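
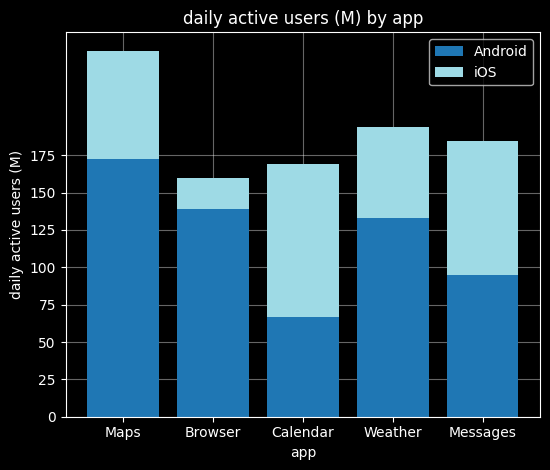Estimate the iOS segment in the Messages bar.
≈ 75

iOS top ≈ 175, bottom ≈ 100; segment ≈ 75.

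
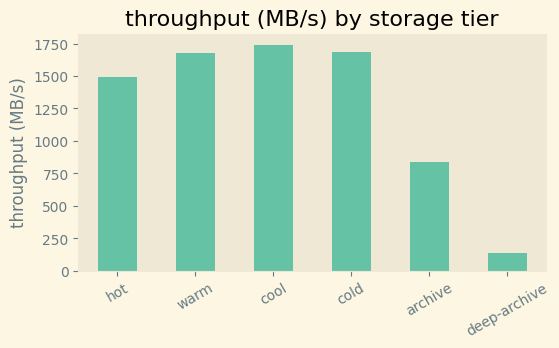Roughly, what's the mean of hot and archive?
≈ 1100

(1400 + 800) / 2 ≈ 1100.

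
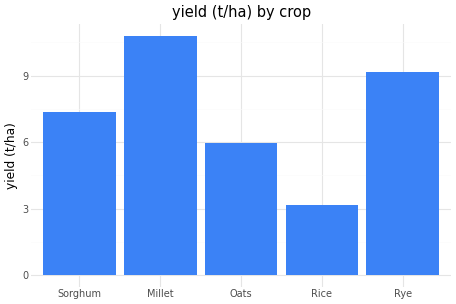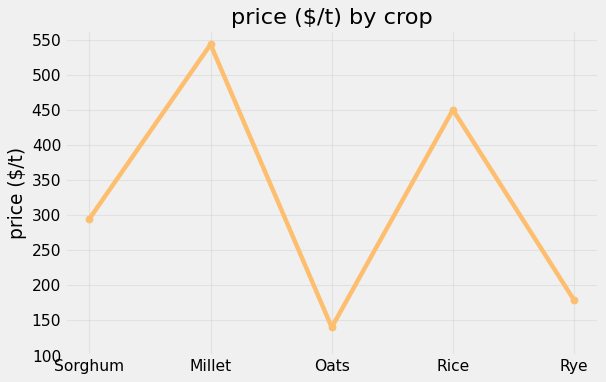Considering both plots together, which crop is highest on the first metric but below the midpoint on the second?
Rye

Chart 2 median price ($/t) ≈ 300; below-median crops: Oats, Rye. Among those, Rye has the highest yield (t/ha) (≈ 9).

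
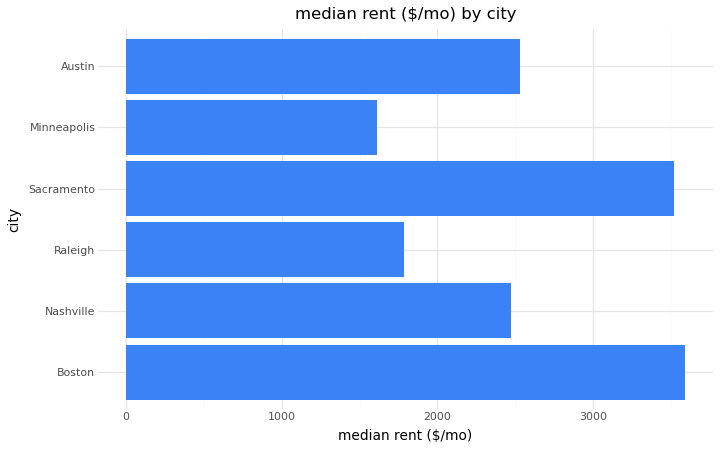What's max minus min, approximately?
Max Boston ≈ 3500, min Minneapolis ≈ 1500; range ≈ 2000.

≈ 2000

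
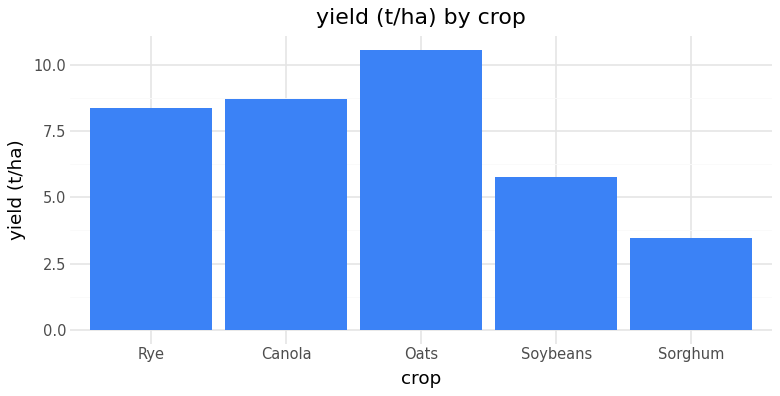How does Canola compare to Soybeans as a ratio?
≈ 1.5×

Canola ≈ 9, Soybeans ≈ 6; 9/6 ≈ 1.5.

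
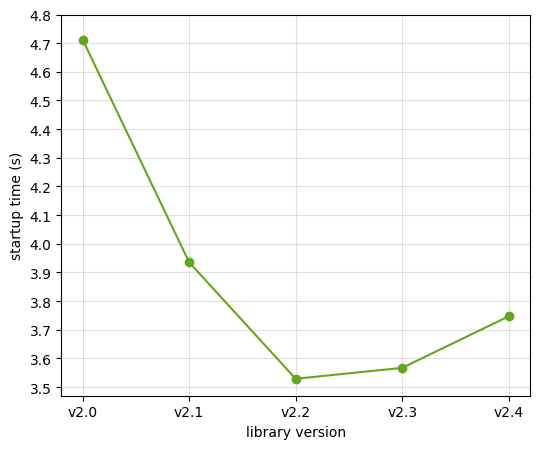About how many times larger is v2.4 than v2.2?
v2.4 ≈ 3.7, v2.2 ≈ 3.5; 3.7/3.5 ≈ 1.06.

≈ 1.06×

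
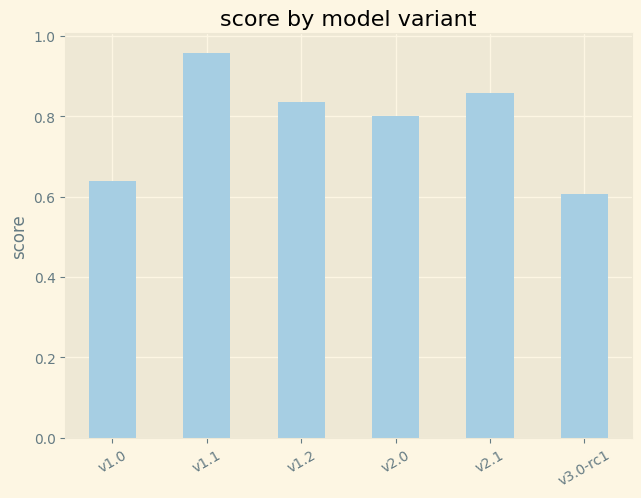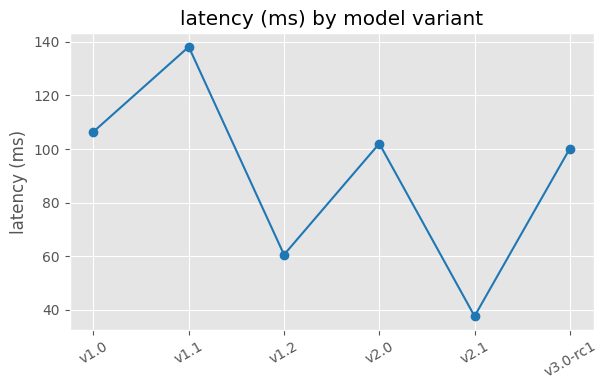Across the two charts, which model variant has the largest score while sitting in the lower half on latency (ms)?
Chart 2 median latency (ms) ≈ 100; below-median model variants: v1.2, v2.1, v3.0-rc1. Among those, v2.1 has the highest score (≈ 0.9).

v2.1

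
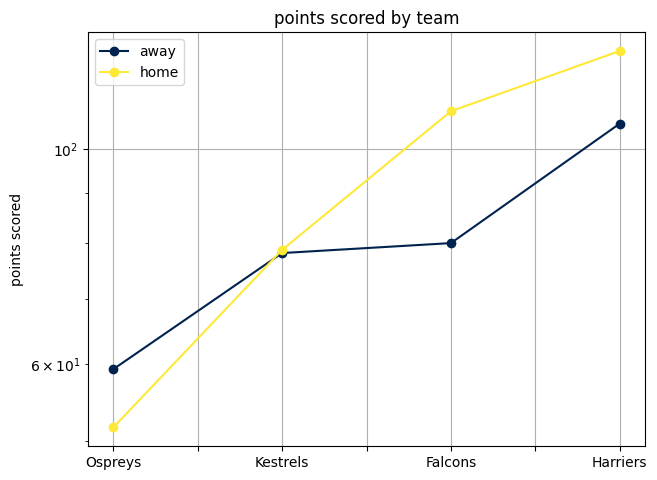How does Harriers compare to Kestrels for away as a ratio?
≈ 1.38×

Harriers ≈ 110, Kestrels ≈ 80; 110/80 ≈ 1.38.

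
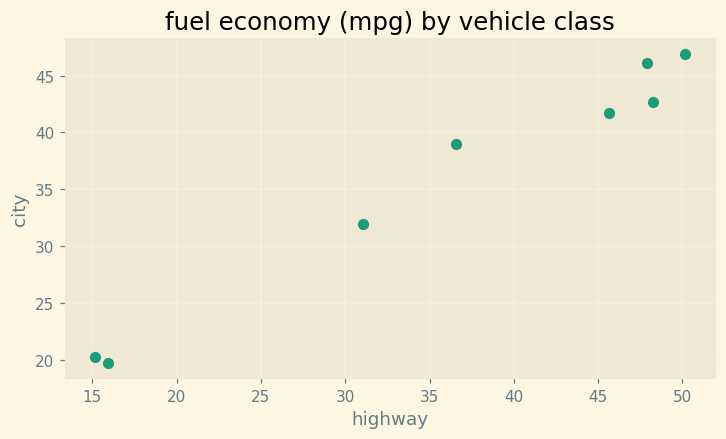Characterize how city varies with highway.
Points are positively correlated; strong (|r| ≈ 1.0).

positive, strong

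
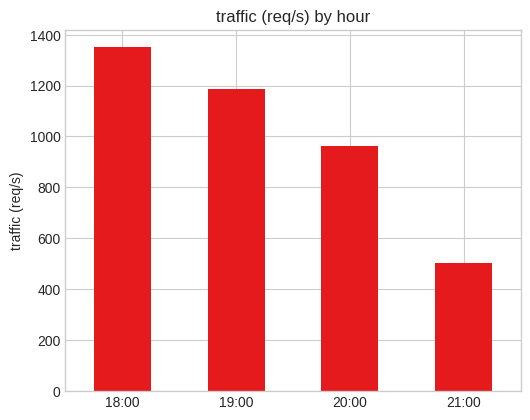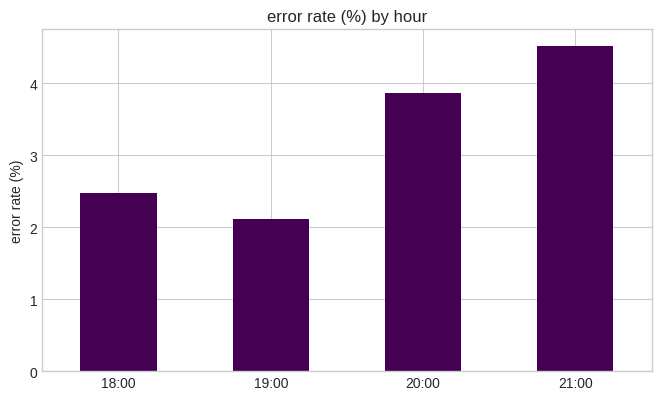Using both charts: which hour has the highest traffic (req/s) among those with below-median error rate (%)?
Chart 2 median error rate (%) ≈ 3; below-median hours: 18:00, 19:00. Among those, 18:00 has the highest traffic (req/s) (≈ 1400).

18:00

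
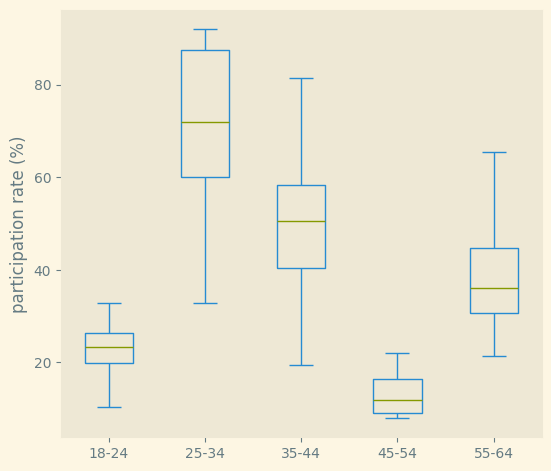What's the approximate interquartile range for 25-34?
≈ 30

Q3 ≈ 90, Q1 ≈ 60; IQR ≈ 30.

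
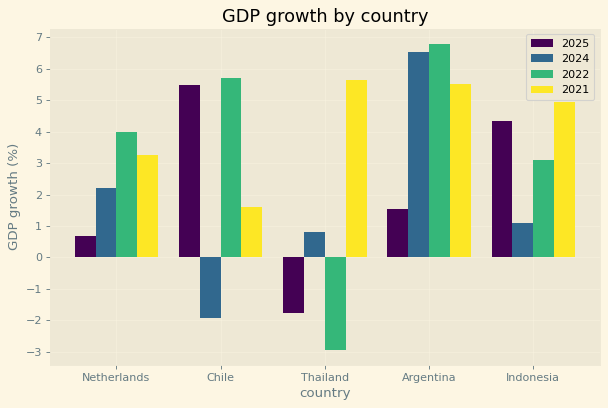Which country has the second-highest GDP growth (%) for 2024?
Netherlands

Top 3 for 2024: Argentina ≈ 7, Netherlands ≈ 2, Indonesia ≈ 1.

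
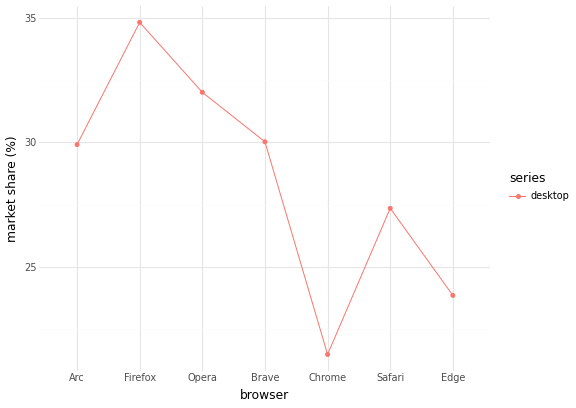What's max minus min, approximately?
Max Firefox ≈ 34, min Chrome ≈ 22; range ≈ 12.

≈ 12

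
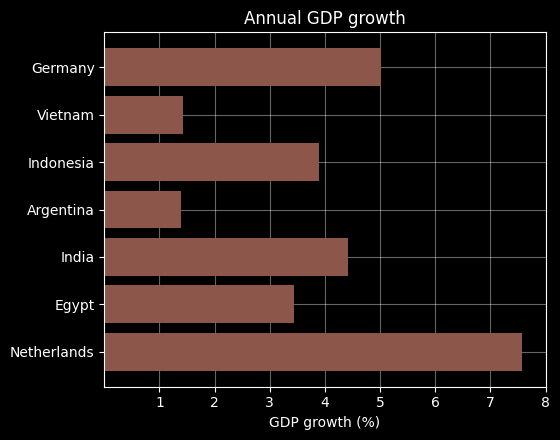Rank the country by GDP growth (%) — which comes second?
Top 3: Netherlands ≈ 8, Germany ≈ 5, India ≈ 4.

Germany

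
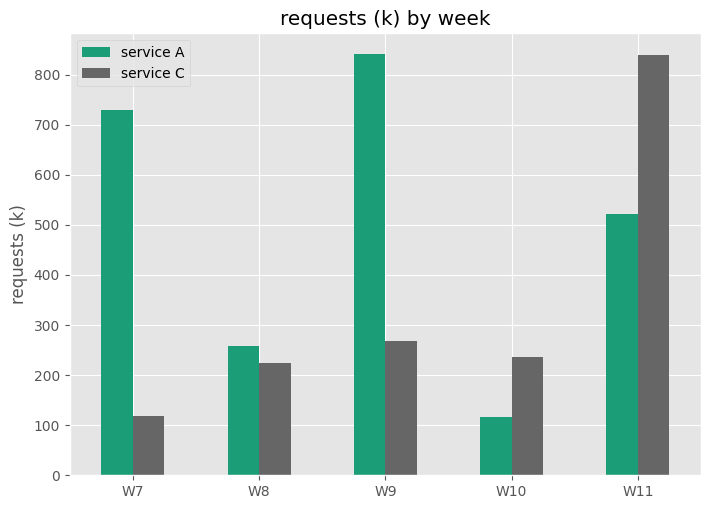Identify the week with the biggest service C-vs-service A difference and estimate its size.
W7, ≈ 600 k

W7: service C ≈ 100, service A ≈ 700 → gap ≈ 600. Next-largest (W9) is only ≈ 500.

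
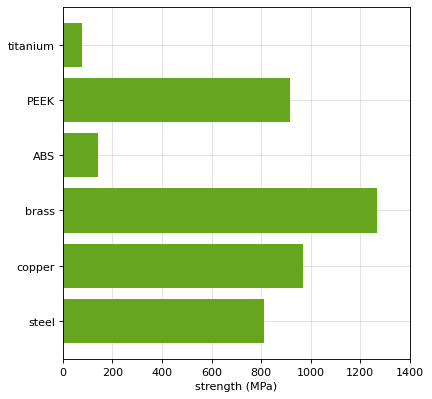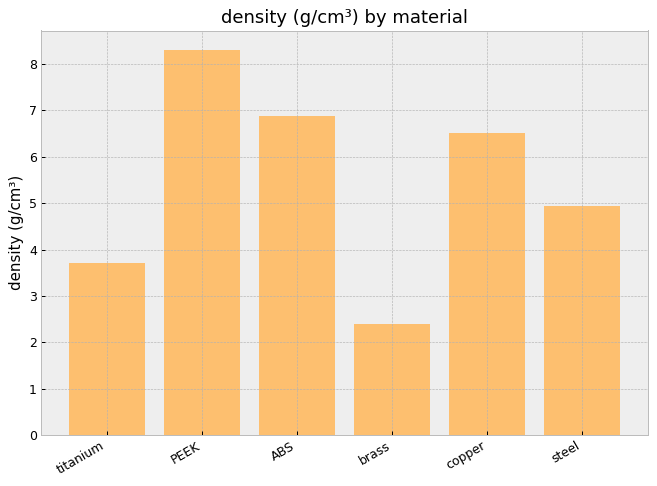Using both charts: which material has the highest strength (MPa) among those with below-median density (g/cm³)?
brass

Chart 2 median density (g/cm³) ≈ 6; below-median materials: titanium, brass, steel. Among those, brass has the highest strength (MPa) (≈ 1200).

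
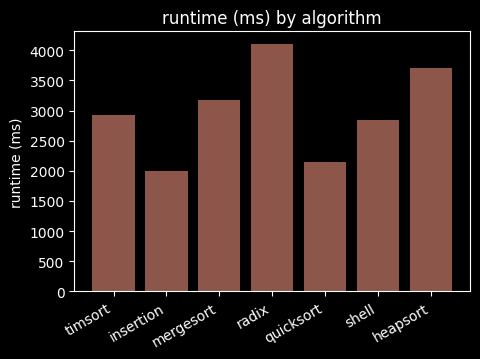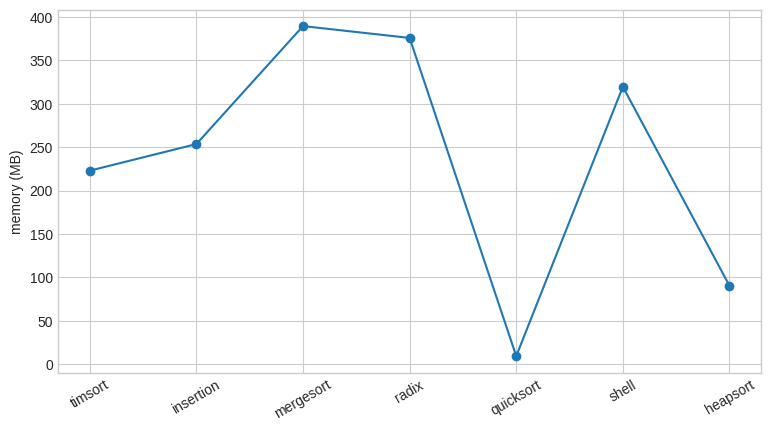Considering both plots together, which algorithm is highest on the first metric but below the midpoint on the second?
heapsort

Chart 2 median memory (MB) ≈ 250; below-median algorithms: timsort, quicksort, heapsort. Among those, heapsort has the highest runtime (ms) (≈ 3500).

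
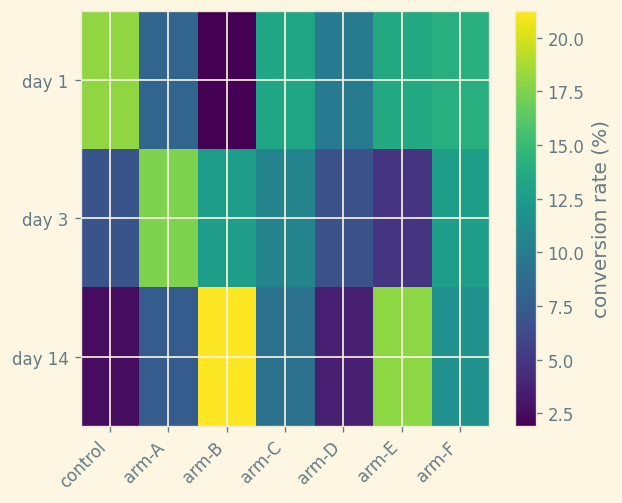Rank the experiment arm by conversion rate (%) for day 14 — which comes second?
Top 3 for day 14: arm-B ≈ 22, arm-E ≈ 18, arm-F ≈ 12.

arm-E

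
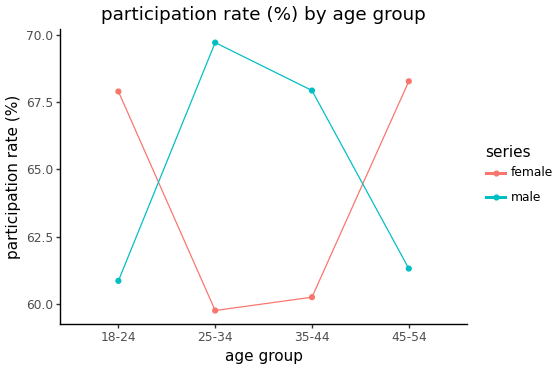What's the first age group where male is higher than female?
18-24: male ≈ 61 vs female ≈ 68 (not yet); 25-34: male ≈ 70 vs female ≈ 60 (first crossover).

25-34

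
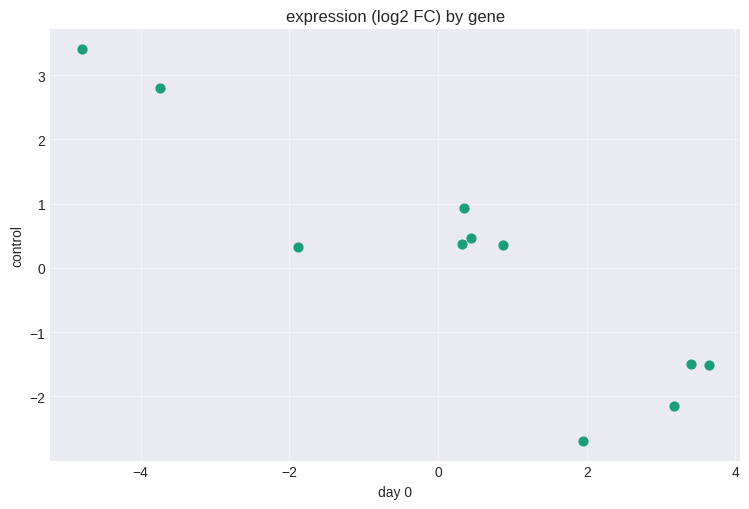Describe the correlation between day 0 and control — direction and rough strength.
Points are negatively correlated; strong (|r| ≈ 0.9).

negative, strong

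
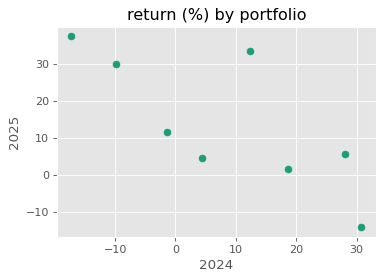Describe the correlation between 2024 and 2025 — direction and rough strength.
negative, strong

Points are negatively correlated; strong (|r| ≈ 0.8).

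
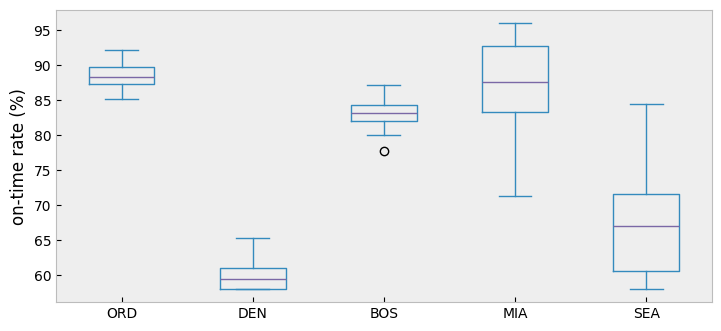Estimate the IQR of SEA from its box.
Q3 ≈ 70, Q1 ≈ 60; IQR ≈ 10.

≈ 10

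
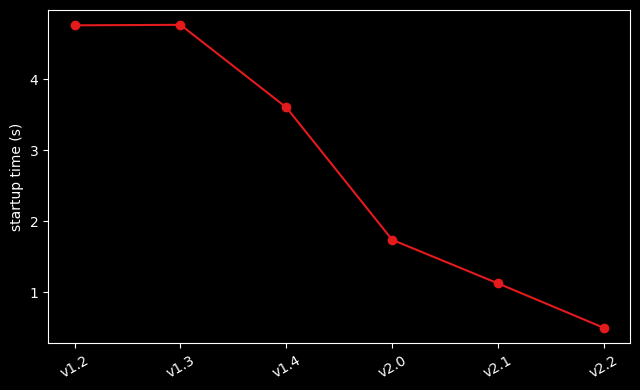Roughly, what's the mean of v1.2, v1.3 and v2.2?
(5.0 + 5.0 + 0.5) / 3 ≈ 3.5.

≈ 3.5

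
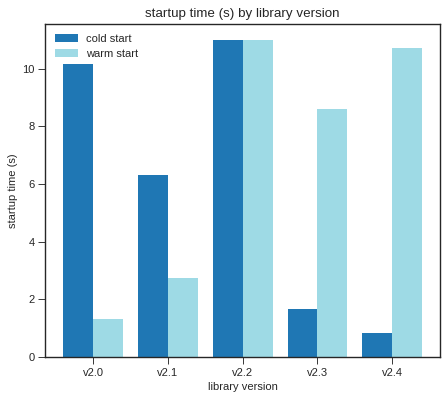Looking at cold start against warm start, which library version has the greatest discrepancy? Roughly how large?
v2.4: cold start ≈ 1, warm start ≈ 11 → gap ≈ 10. Next-largest (v2.0) is only ≈ 9.

v2.4, ≈ 10 s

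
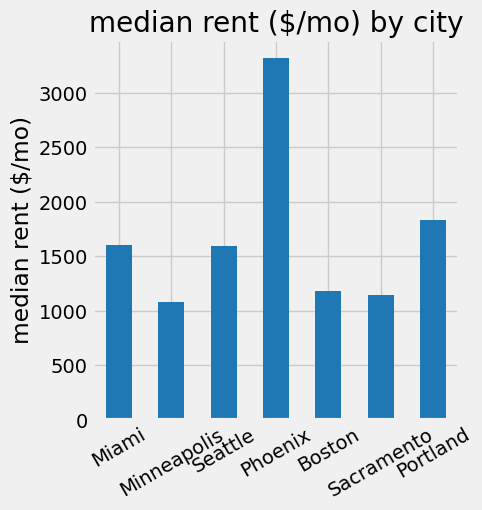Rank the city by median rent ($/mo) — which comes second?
Top 3: Phoenix ≈ 3500, Portland ≈ 2000, Miami ≈ 1500.

Portland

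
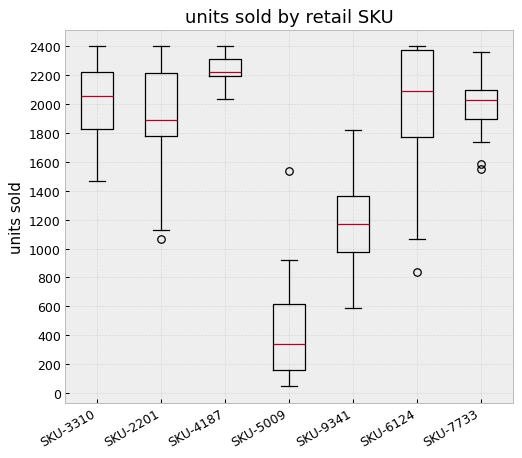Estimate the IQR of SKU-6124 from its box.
Q3 ≈ 2400, Q1 ≈ 1800; IQR ≈ 600.

≈ 600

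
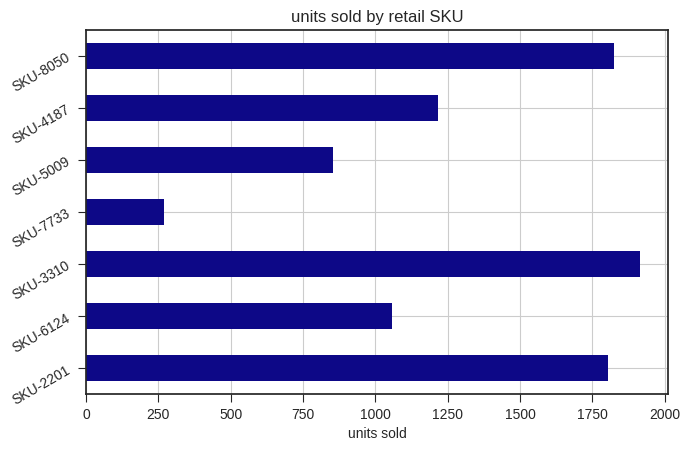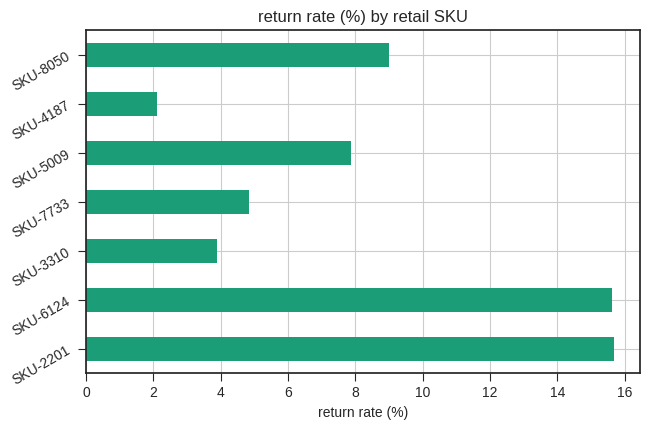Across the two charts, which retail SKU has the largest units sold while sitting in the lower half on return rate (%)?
SKU-3310

Chart 2 median return rate (%) ≈ 8; below-median retail SKUs: SKU-3310, SKU-7733, SKU-4187. Among those, SKU-3310 has the highest units sold (≈ 2000).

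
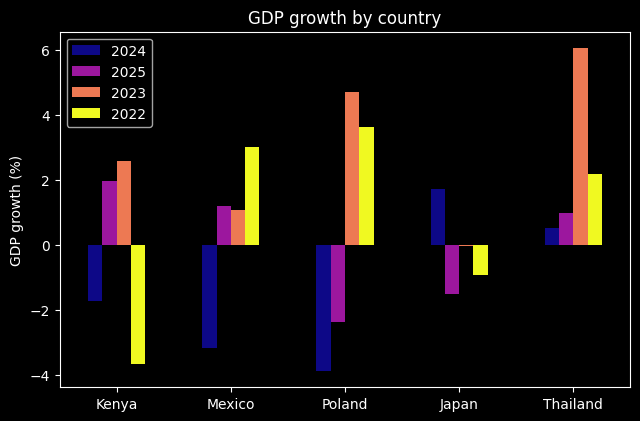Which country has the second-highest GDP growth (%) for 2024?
Top 3 for 2024: Japan ≈ 2, Thailand ≈ 1, Kenya ≈ -2.

Thailand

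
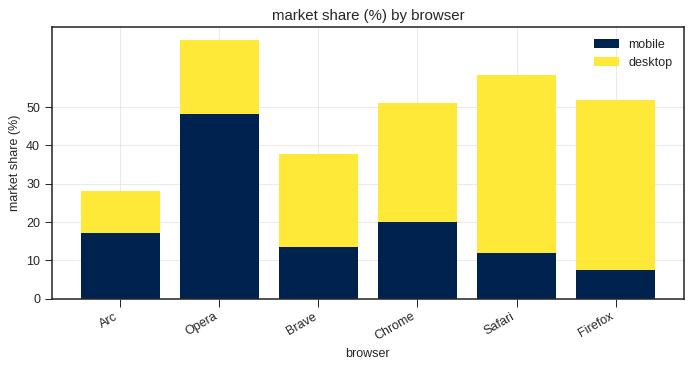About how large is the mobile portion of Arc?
≈ 20

mobile top ≈ 20, bottom ≈ 0; segment ≈ 20.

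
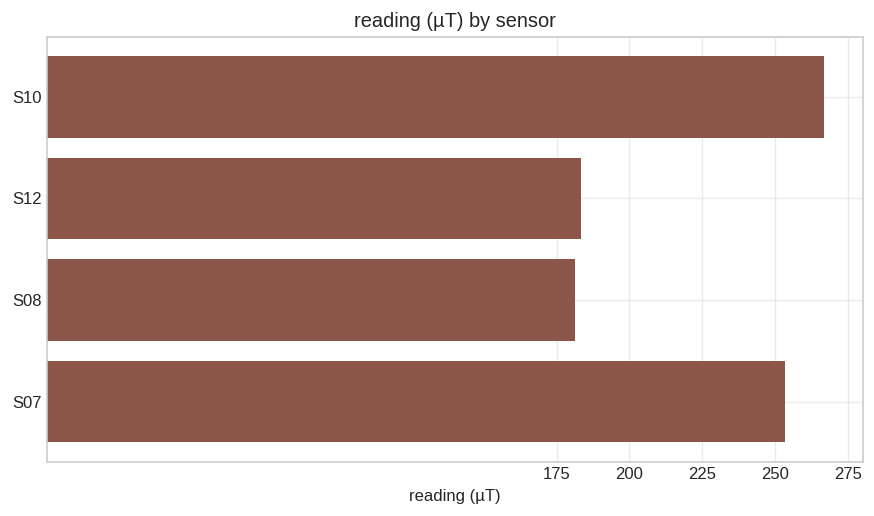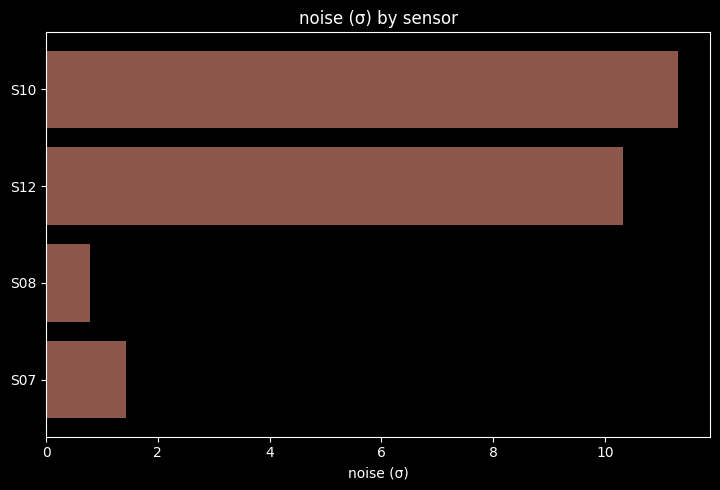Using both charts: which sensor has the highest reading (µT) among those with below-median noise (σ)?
S07

Chart 2 median noise (σ) ≈ 6; below-median sensors: S08, S07. Among those, S07 has the highest reading (µT) (≈ 250).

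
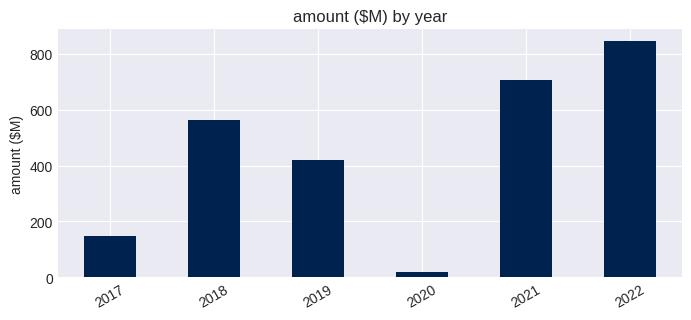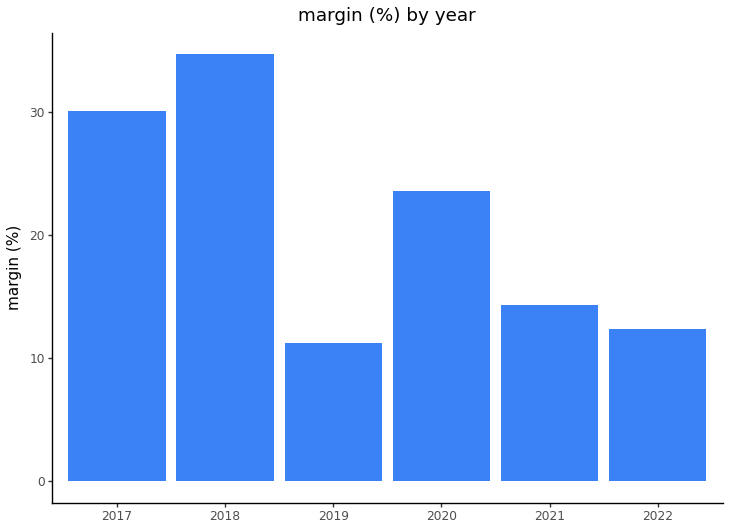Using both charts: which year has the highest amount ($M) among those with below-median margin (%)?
2022

Chart 2 median margin (%) ≈ 20; below-median years: 2019, 2021, 2022. Among those, 2022 has the highest amount ($M) (≈ 800).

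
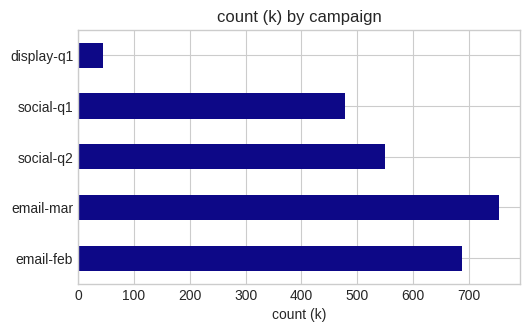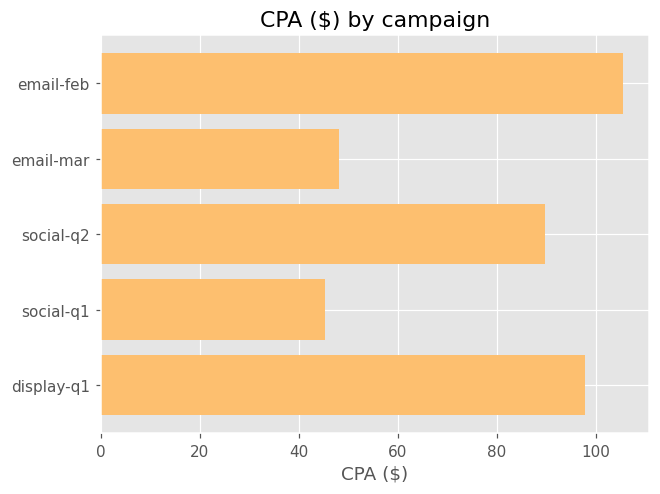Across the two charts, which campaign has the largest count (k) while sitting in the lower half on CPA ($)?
email-mar

Chart 2 median CPA ($) ≈ 90; below-median campaigns: email-mar, social-q1. Among those, email-mar has the highest count (k) (≈ 800).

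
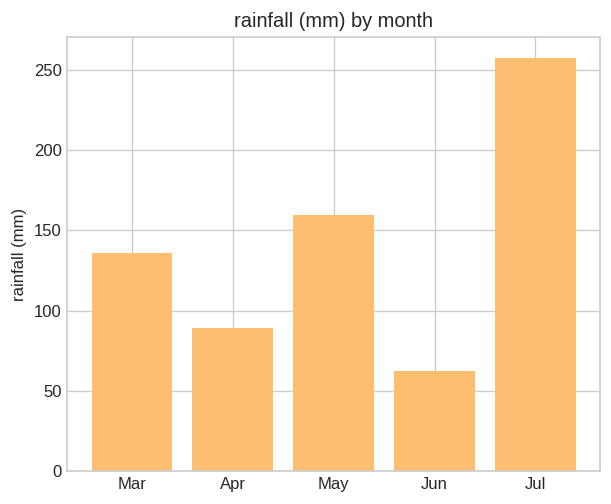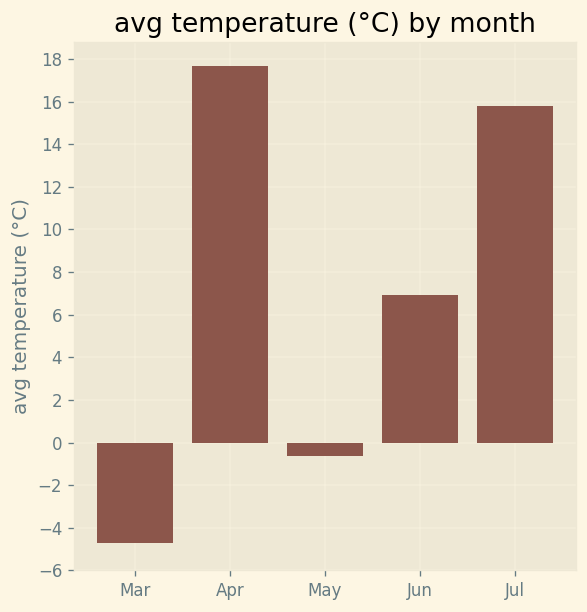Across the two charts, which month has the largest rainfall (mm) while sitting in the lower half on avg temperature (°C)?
May

Chart 2 median avg temperature (°C) ≈ 6; below-median months: Mar, May. Among those, May has the highest rainfall (mm) (≈ 150).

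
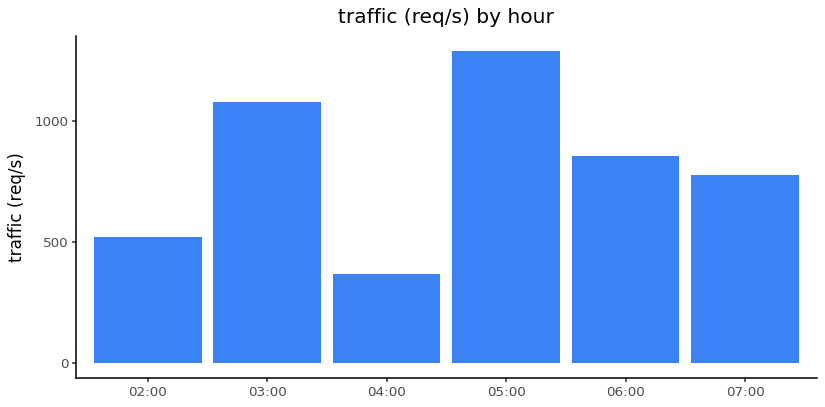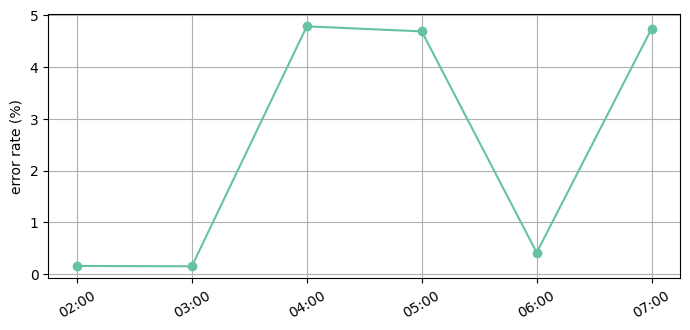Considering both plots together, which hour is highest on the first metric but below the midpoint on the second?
Chart 2 median error rate (%) ≈ 2.5; below-median hours: 02:00, 03:00, 06:00. Among those, 03:00 has the highest traffic (req/s) (≈ 1000).

03:00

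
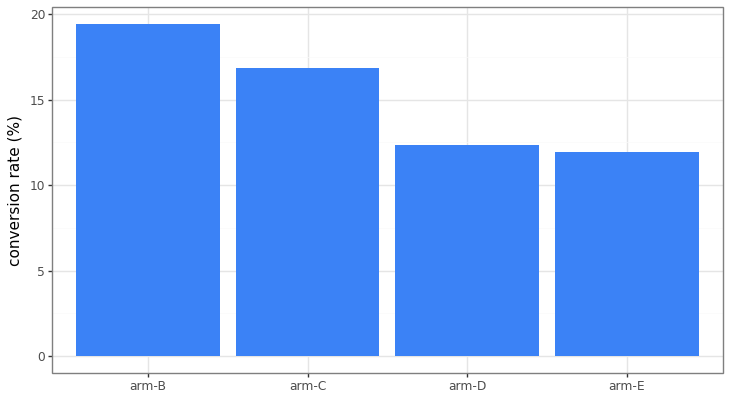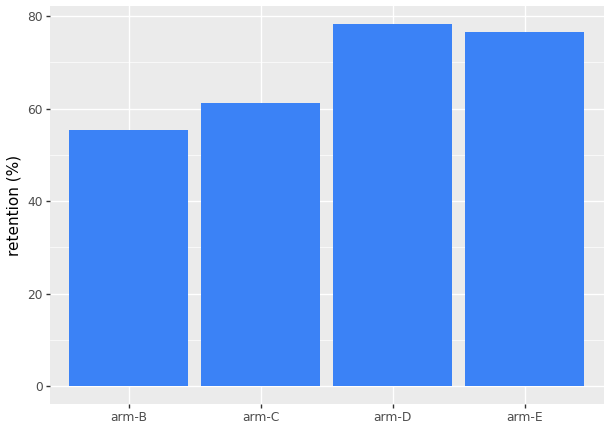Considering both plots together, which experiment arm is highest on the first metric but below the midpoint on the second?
arm-B

Chart 2 median retention (%) ≈ 70; below-median experiment arms: arm-B, arm-C. Among those, arm-B has the highest conversion rate (%) (≈ 20).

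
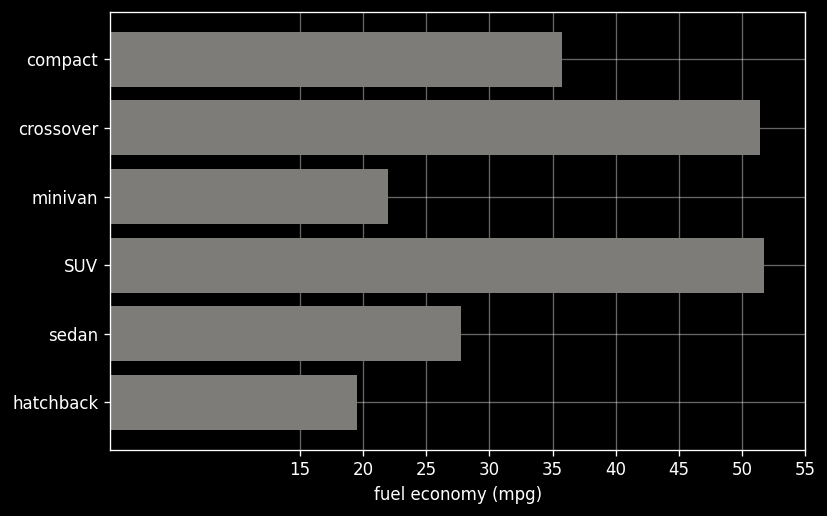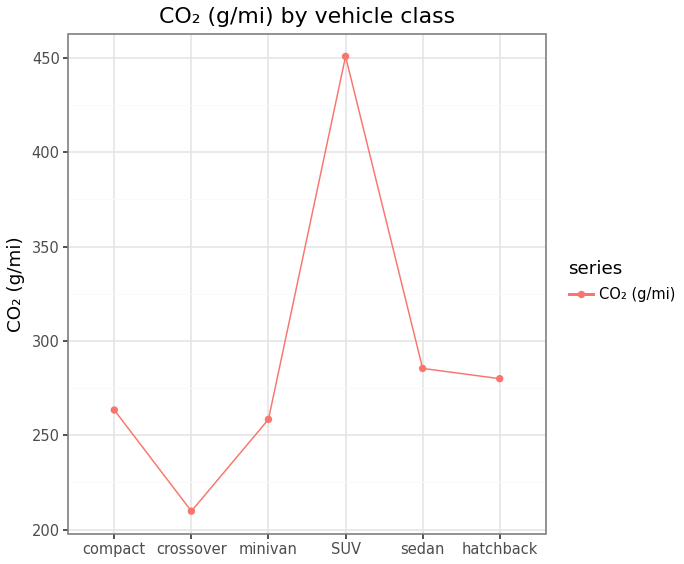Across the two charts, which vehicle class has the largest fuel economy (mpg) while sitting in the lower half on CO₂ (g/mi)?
Chart 2 median CO₂ (g/mi) ≈ 250; below-median vehicle classes: compact, crossover, minivan. Among those, crossover has the highest fuel economy (mpg) (≈ 50).

crossover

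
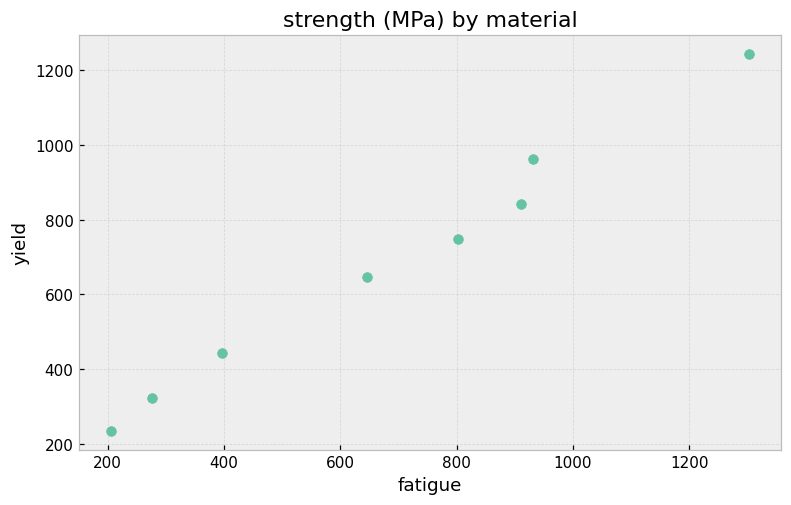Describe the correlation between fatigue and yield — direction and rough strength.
Points are positively correlated; strong (|r| ≈ 1.0).

positive, strong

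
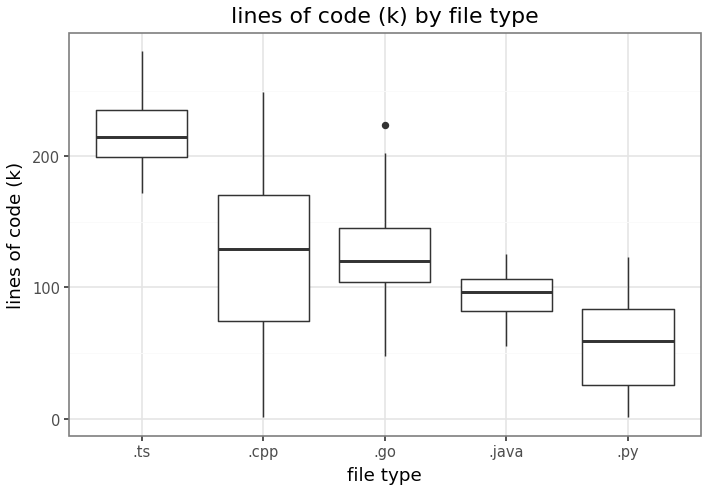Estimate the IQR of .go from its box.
≈ 40

Q3 ≈ 140, Q1 ≈ 100; IQR ≈ 40.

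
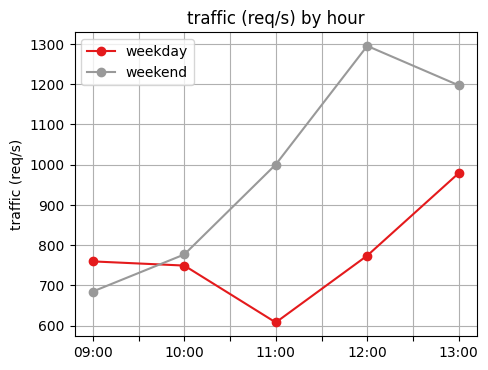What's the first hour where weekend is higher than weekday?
09:00: weekend ≈ 700 vs weekday ≈ 800 (not yet); 10:00: weekend ≈ 800 vs weekday ≈ 700 (first crossover).

10:00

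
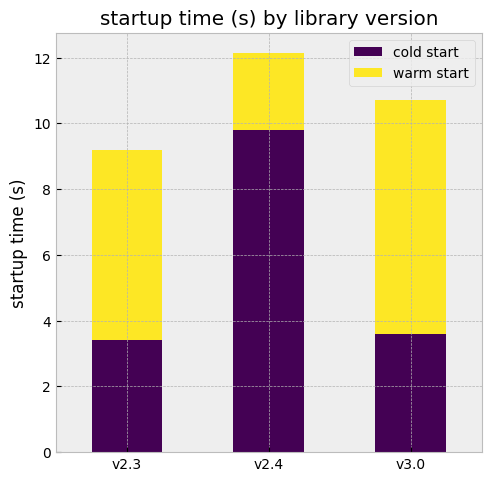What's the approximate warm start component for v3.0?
≈ 6

warm start top ≈ 10, bottom ≈ 4; segment ≈ 6.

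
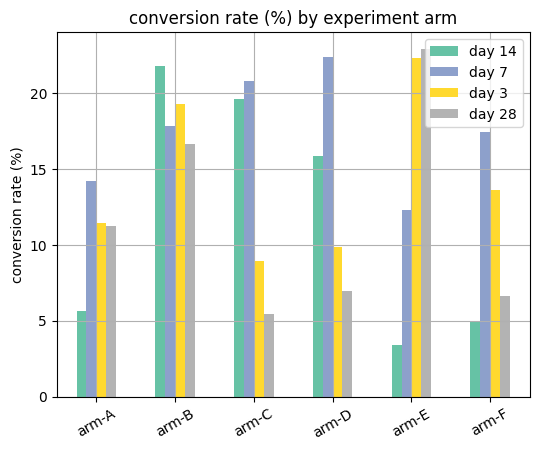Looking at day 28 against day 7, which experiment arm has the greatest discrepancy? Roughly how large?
arm-D, ≈ 16 %

arm-D: day 28 ≈ 6, day 7 ≈ 22 → gap ≈ 16. Next-largest (arm-C) is only ≈ 14.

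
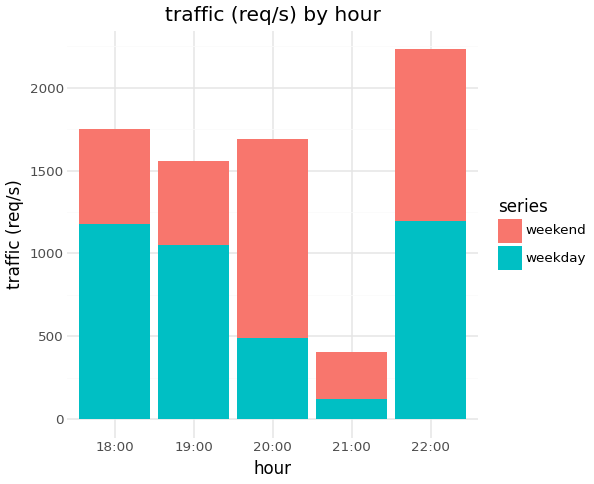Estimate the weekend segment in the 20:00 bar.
≈ 1200

weekend top ≈ 1600, bottom ≈ 400; segment ≈ 1200.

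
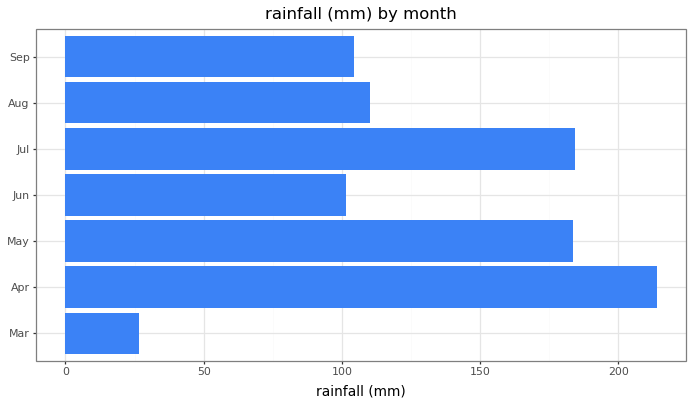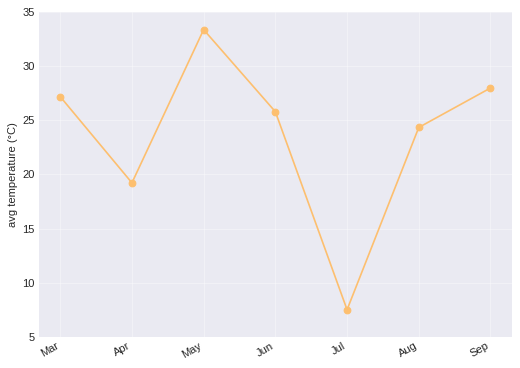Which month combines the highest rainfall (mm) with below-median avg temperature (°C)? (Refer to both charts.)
Chart 2 median avg temperature (°C) ≈ 25; below-median months: Apr, Jul, Aug. Among those, Apr has the highest rainfall (mm) (≈ 220).

Apr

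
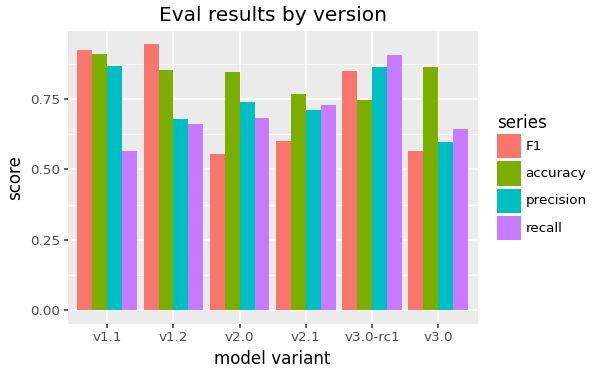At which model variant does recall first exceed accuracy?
v2.1: recall ≈ 0.7 vs accuracy ≈ 0.8 (not yet); v3.0-rc1: recall ≈ 0.9 vs accuracy ≈ 0.7 (first crossover).

v3.0-rc1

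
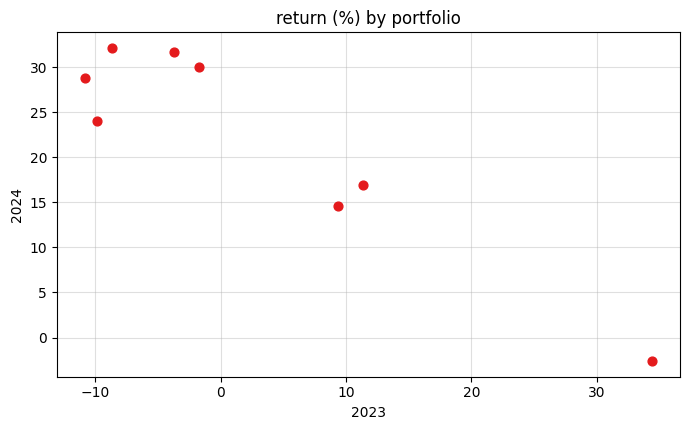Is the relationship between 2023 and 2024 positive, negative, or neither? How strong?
negative, strong

Points are negatively correlated; strong (|r| ≈ 0.9).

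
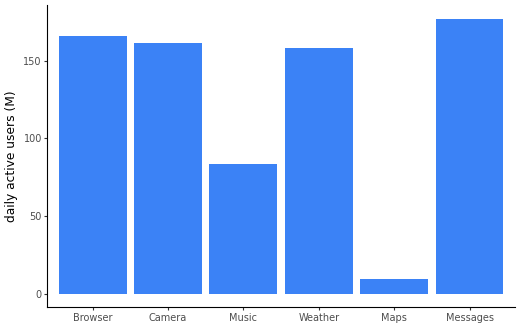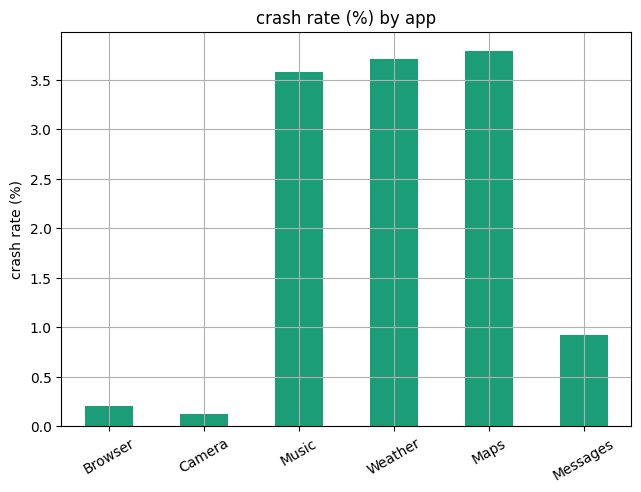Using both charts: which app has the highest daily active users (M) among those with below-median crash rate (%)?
Chart 2 median crash rate (%) ≈ 2; below-median apps: Browser, Camera, Messages. Among those, Messages has the highest daily active users (M) (≈ 180).

Messages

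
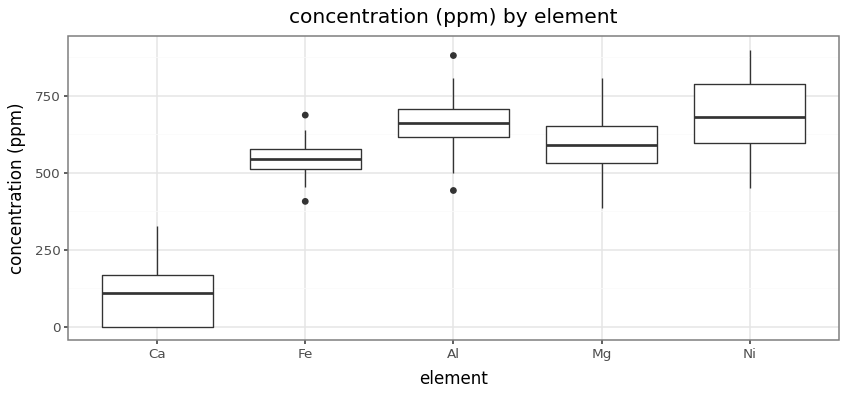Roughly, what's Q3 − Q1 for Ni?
Q3 ≈ 800, Q1 ≈ 600; IQR ≈ 200.

≈ 200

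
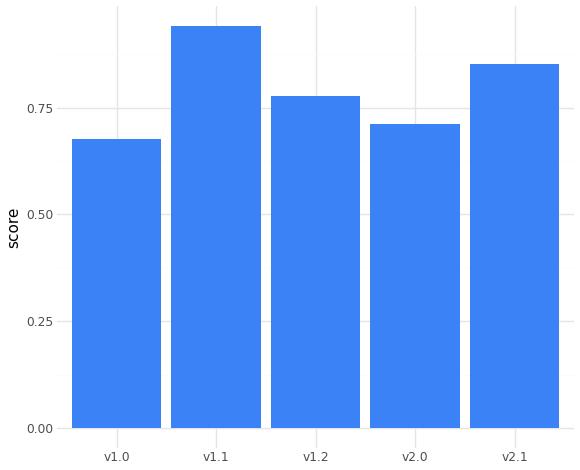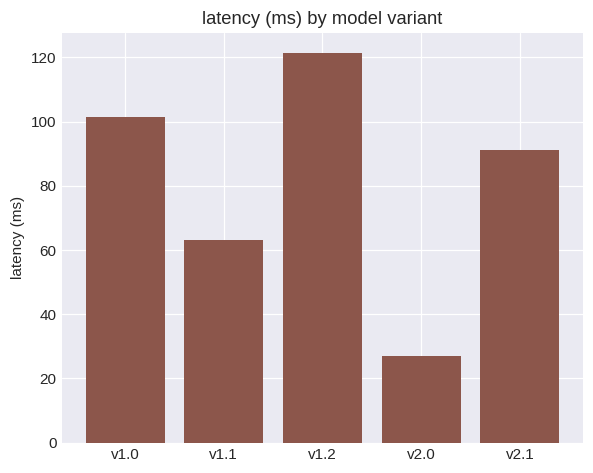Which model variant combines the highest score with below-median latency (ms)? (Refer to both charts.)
Chart 2 median latency (ms) ≈ 100; below-median model variants: v1.1, v2.0. Among those, v1.1 has the highest score (≈ 0.9).

v1.1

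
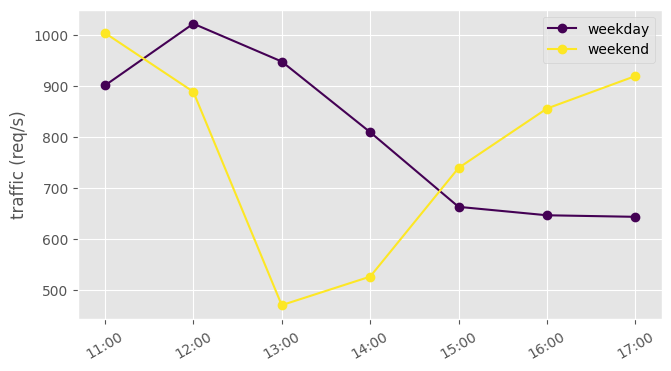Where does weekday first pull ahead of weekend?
11:00: weekday ≈ 900 vs weekend ≈ 1000 (not yet); 12:00: weekday ≈ 1000 vs weekend ≈ 900 (first crossover).

12:00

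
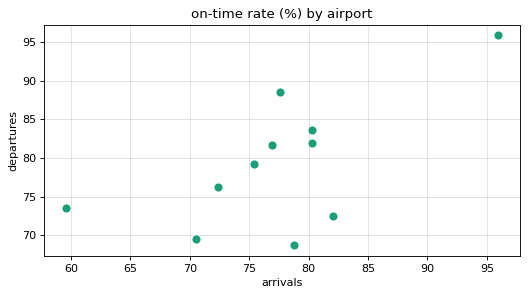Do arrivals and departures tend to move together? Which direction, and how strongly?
positive, moderate

Points are positively correlated; moderate (|r| ≈ 0.6).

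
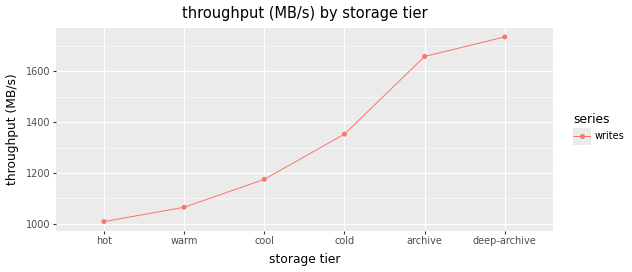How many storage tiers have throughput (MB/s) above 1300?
3

Above 1300: cold, archive, deep-archive.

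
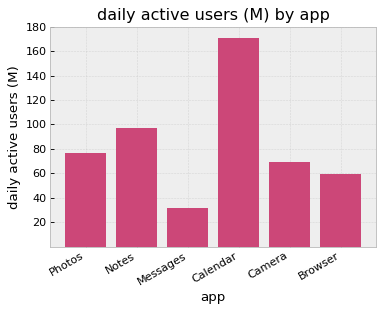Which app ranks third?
Photos

Top 4: Calendar ≈ 180, Notes ≈ 100, Photos ≈ 80, Camera ≈ 60.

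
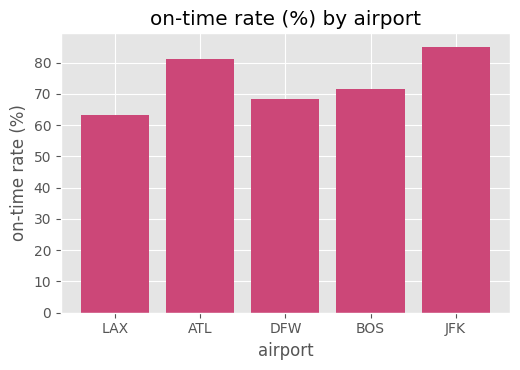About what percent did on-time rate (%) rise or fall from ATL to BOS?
≈ -12.5%

ATL ≈ 80, BOS ≈ 70; (70 − 80) / 80 ≈ -12.5%.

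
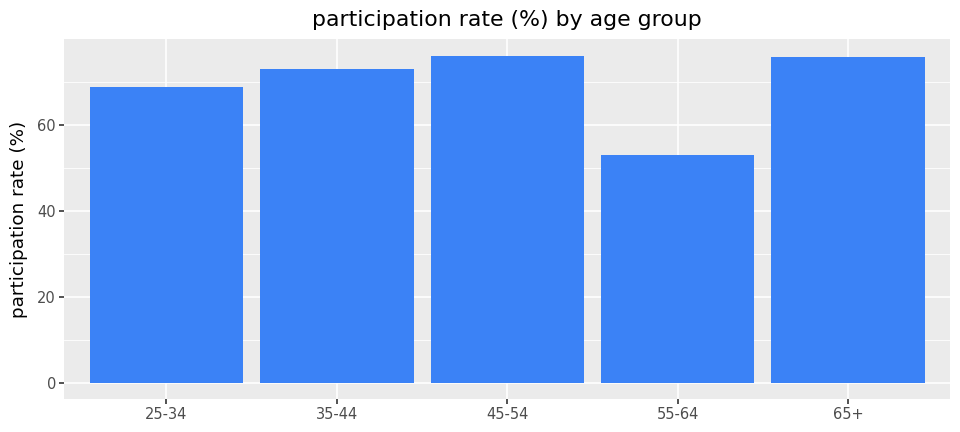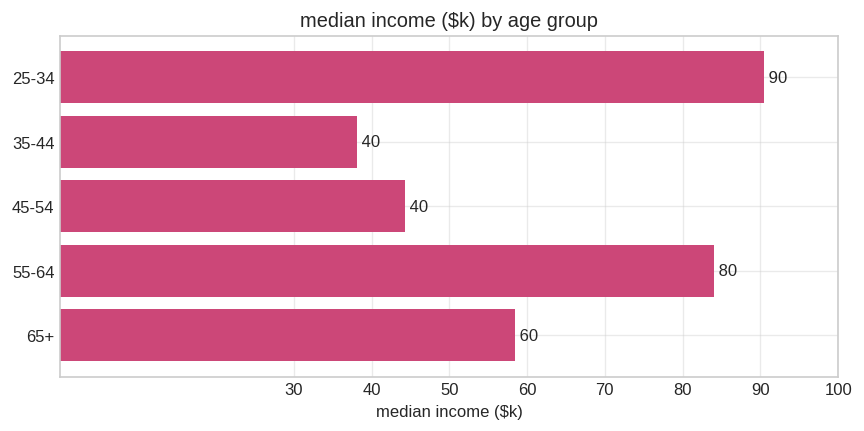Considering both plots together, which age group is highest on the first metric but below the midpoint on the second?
Chart 2 median median income ($k) ≈ 60; below-median age groups: 35-44, 45-54. Among those, 45-54 has the highest participation rate (%) (≈ 80).

45-54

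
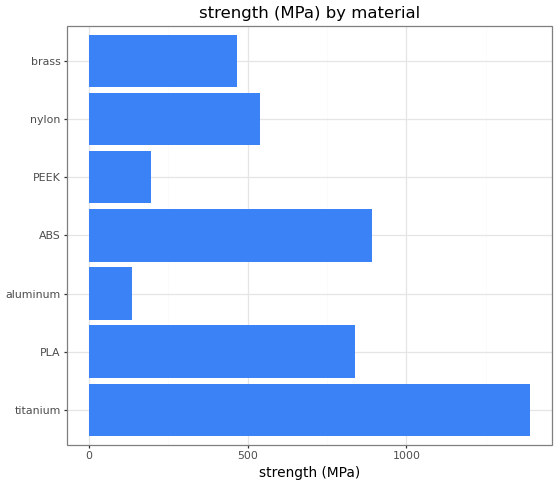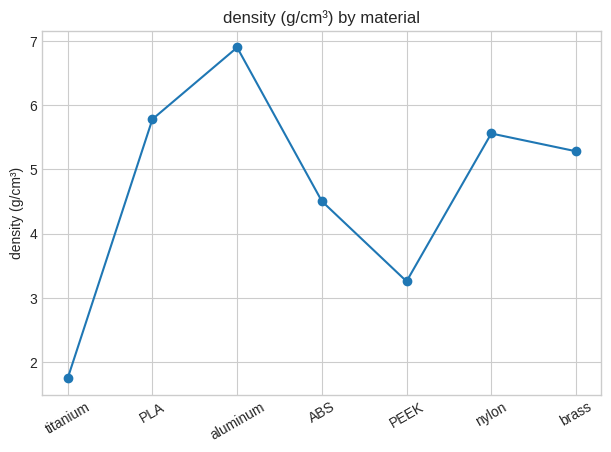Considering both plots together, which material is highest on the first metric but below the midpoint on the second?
Chart 2 median density (g/cm³) ≈ 5; below-median materials: titanium, ABS, PEEK. Among those, titanium has the highest strength (MPa) (≈ 1400).

titanium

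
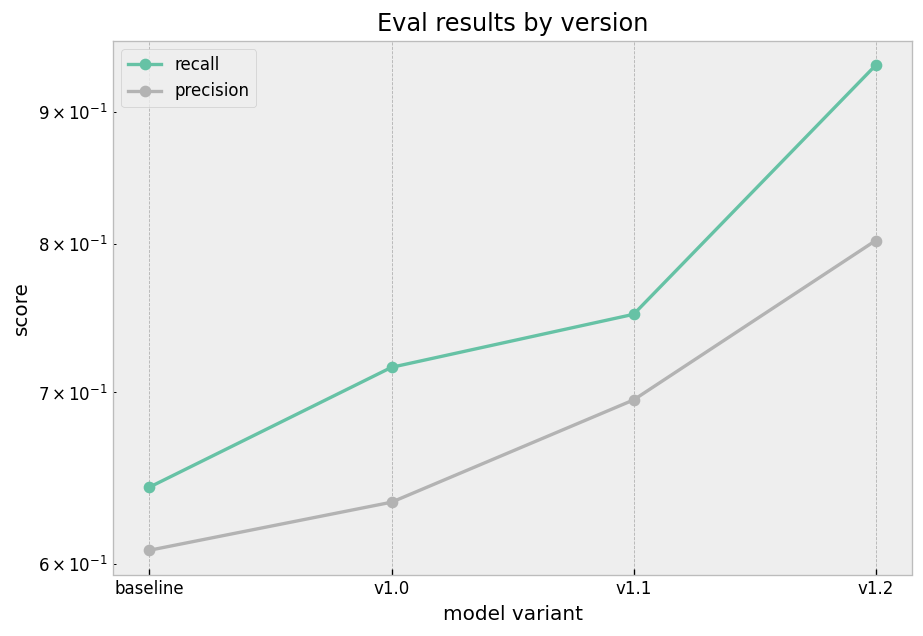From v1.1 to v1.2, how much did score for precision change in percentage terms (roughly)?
≈ +14.3%

v1.1 ≈ 0.70, v1.2 ≈ 0.80; (0.80 − 0.70) / 0.70 ≈ +14.3%.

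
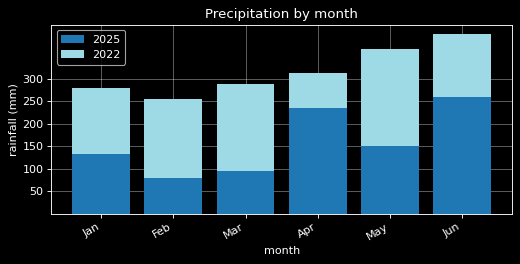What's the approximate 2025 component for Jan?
2025 top ≈ 150, bottom ≈ 0; segment ≈ 150.

≈ 150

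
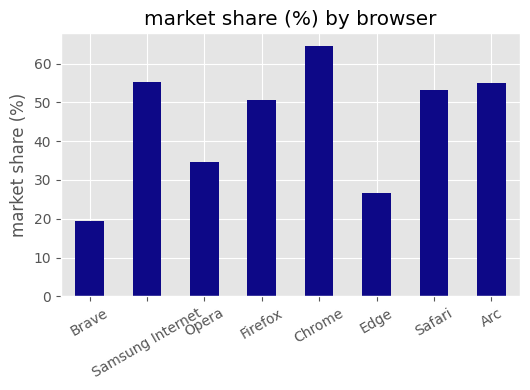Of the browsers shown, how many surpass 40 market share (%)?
Above 40: Samsung Internet, Firefox, Chrome, Safari, Arc.

5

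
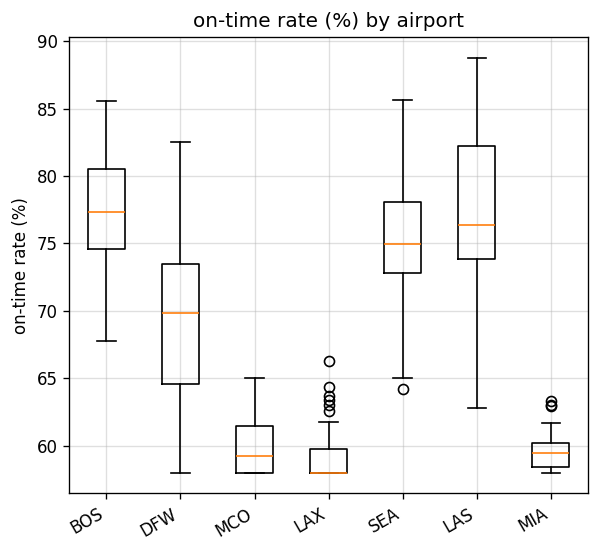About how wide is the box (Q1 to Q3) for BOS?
Q3 ≈ 80, Q1 ≈ 74; IQR ≈ 6.

≈ 6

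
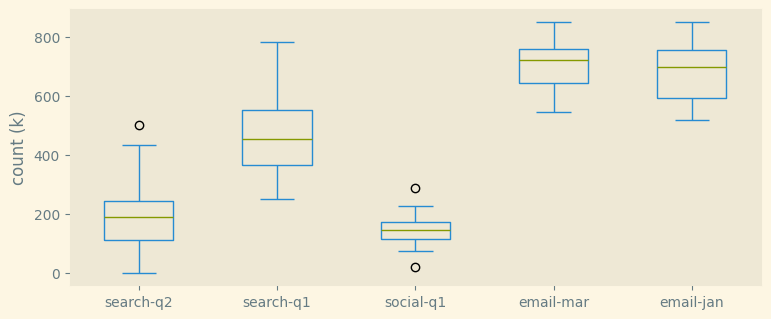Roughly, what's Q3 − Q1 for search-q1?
Q3 ≈ 550, Q1 ≈ 350; IQR ≈ 200.

≈ 200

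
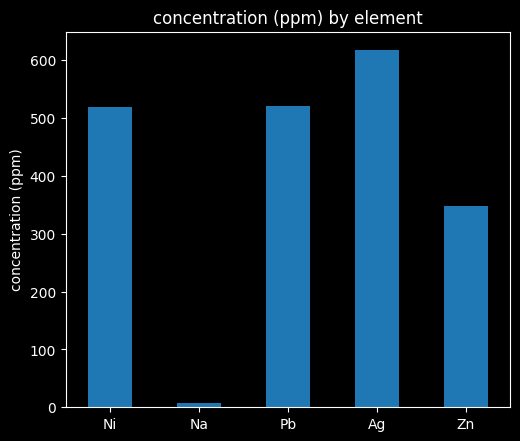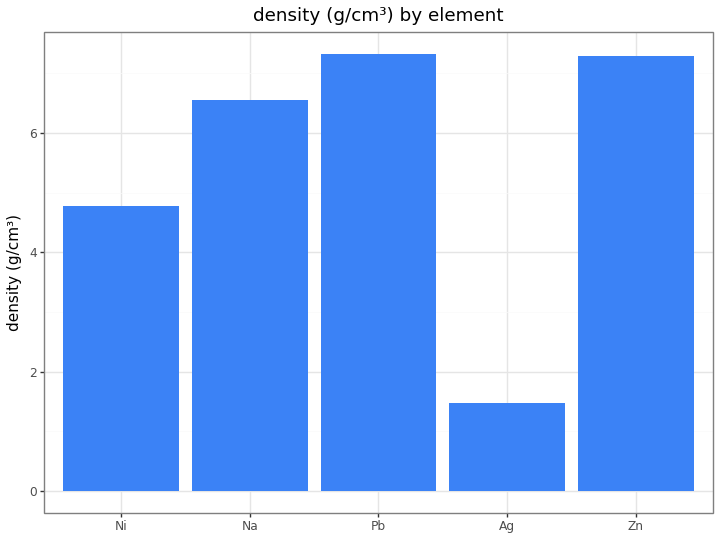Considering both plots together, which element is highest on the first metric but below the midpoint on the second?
Chart 2 median density (g/cm³) ≈ 7; below-median elements: Ni, Ag. Among those, Ag has the highest concentration (ppm) (≈ 600).

Ag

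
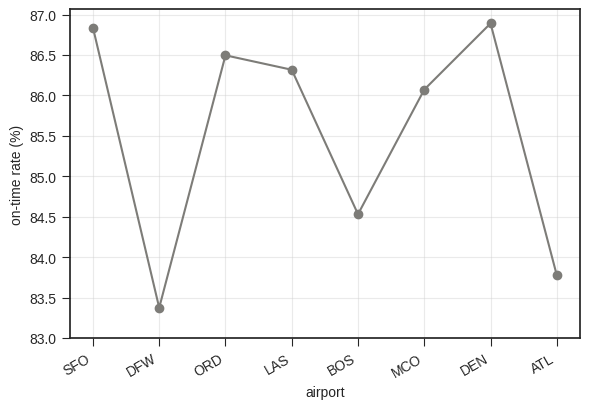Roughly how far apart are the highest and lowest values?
Max DEN ≈ 87.0, min DFW ≈ 83.5; range ≈ 3.5.

≈ 3.5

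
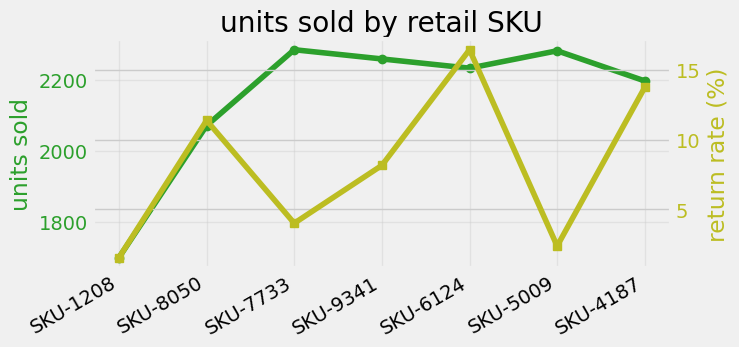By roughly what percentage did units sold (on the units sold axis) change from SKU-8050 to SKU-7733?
≈ +12.2%

SKU-8050 ≈ 2050, SKU-7733 ≈ 2300; (2300 − 2050) / 2050 ≈ +12.2%.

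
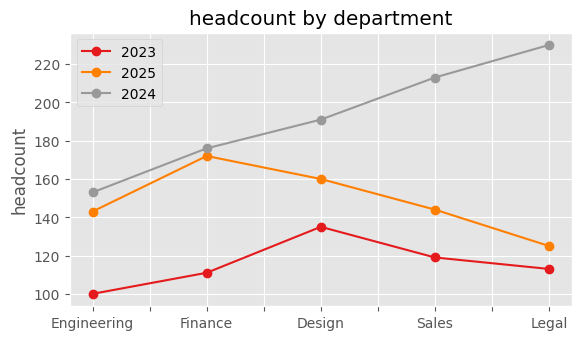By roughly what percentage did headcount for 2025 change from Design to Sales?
≈ -12.5%

Design ≈ 160, Sales ≈ 140; (140 − 160) / 160 ≈ -12.5%.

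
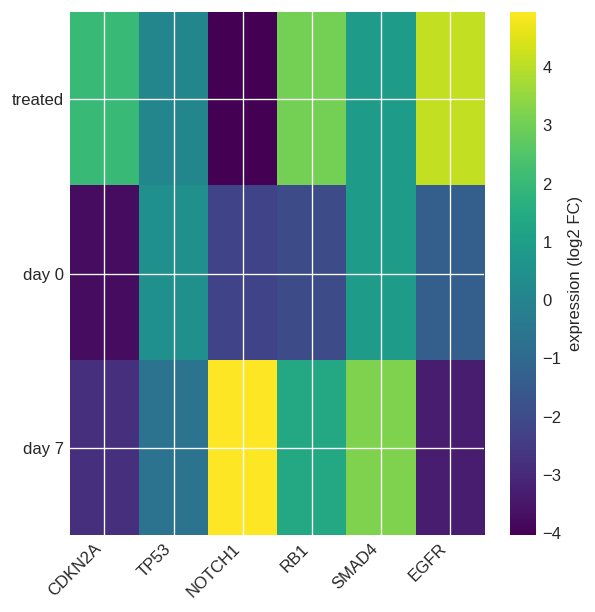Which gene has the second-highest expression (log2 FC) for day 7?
Top 3 for day 7: NOTCH1 ≈ 5, SMAD4 ≈ 3, RB1 ≈ 1.

SMAD4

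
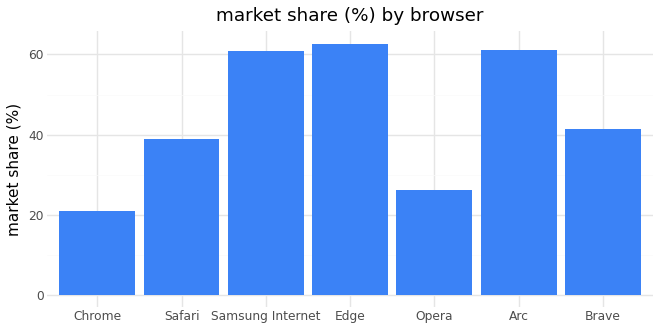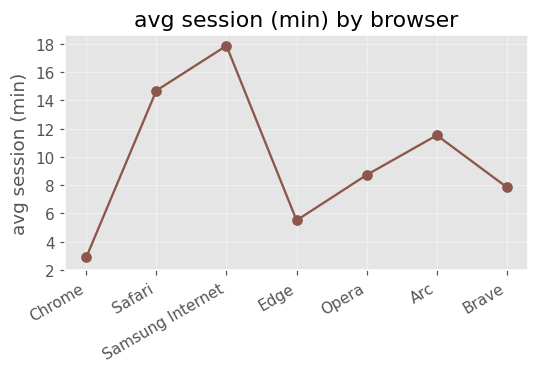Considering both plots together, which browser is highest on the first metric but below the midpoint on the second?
Edge

Chart 2 median avg session (min) ≈ 8; below-median browsers: Chrome, Edge, Brave. Among those, Edge has the highest market share (%) (≈ 60).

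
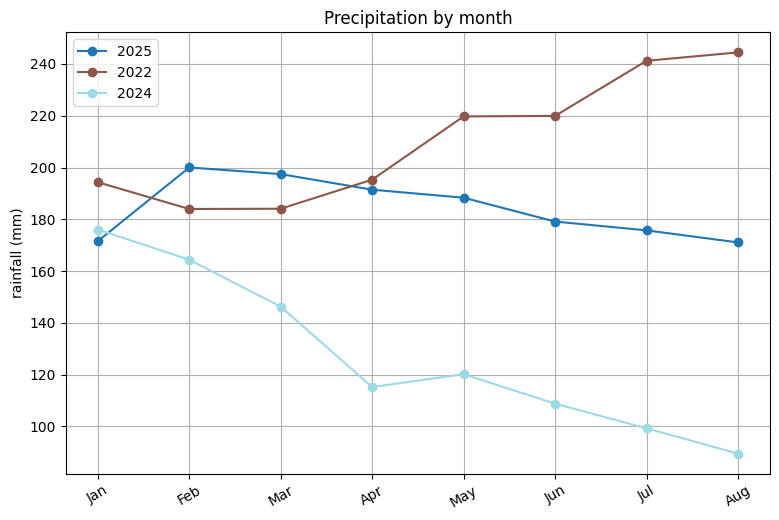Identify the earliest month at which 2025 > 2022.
Feb

Jan: 2025 ≈ 180 vs 2022 ≈ 200 (not yet); Feb: 2025 ≈ 200 vs 2022 ≈ 180 (first crossover).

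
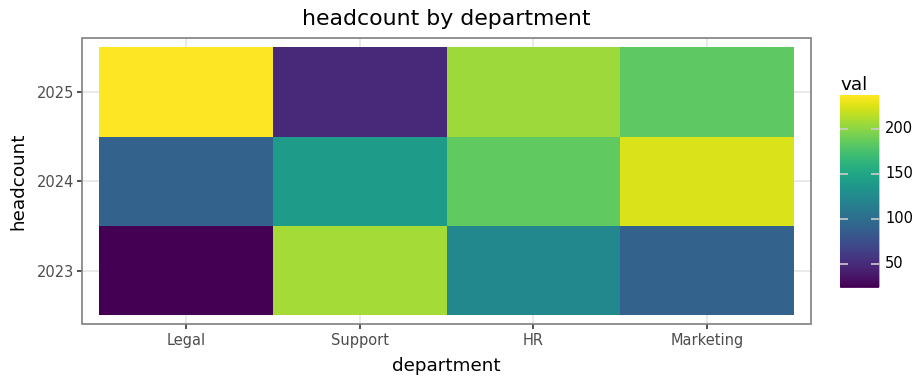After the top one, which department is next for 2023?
HR

Top 3 for 2023: Support ≈ 200, HR ≈ 120, Marketing ≈ 80.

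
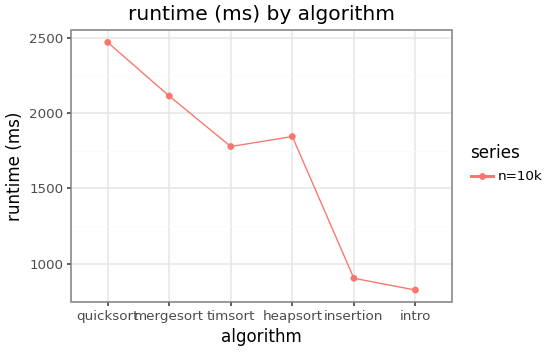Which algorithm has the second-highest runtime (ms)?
mergesort

Top 3: quicksort ≈ 2400, mergesort ≈ 2200, heapsort ≈ 1800.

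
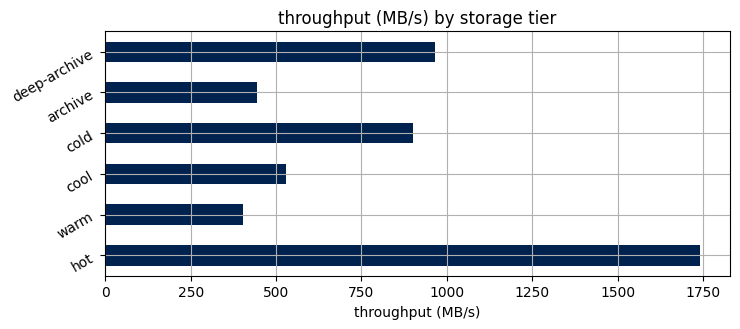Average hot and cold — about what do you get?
≈ 1400

(1800 + 1000) / 2 ≈ 1400.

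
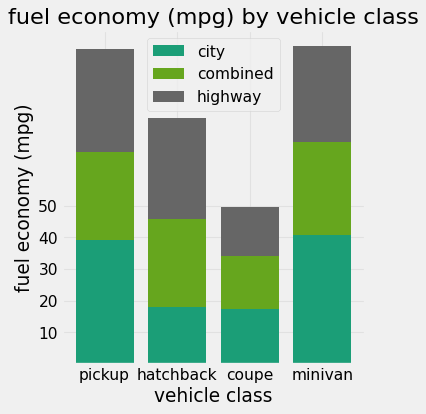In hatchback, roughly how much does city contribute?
city top ≈ 20, bottom ≈ 0; segment ≈ 20.

≈ 20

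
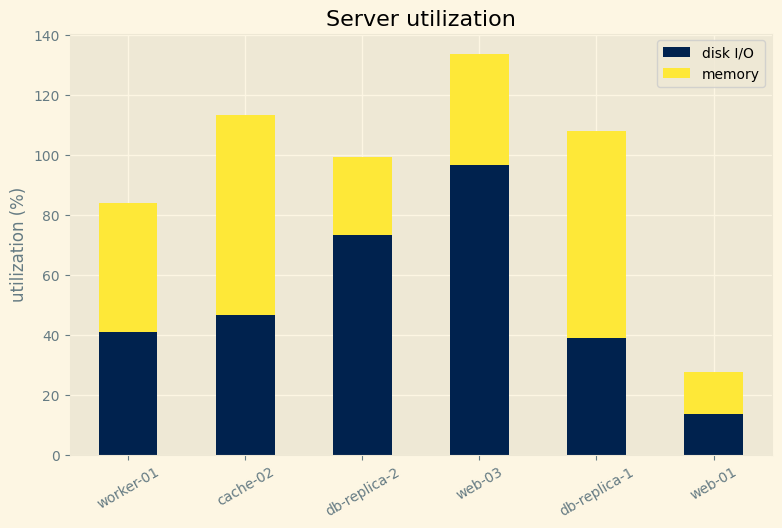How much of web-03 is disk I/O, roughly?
≈ 100

disk I/O top ≈ 100, bottom ≈ 0; segment ≈ 100.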